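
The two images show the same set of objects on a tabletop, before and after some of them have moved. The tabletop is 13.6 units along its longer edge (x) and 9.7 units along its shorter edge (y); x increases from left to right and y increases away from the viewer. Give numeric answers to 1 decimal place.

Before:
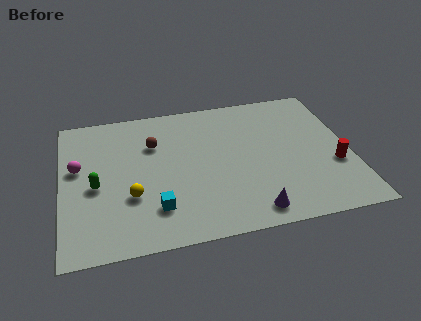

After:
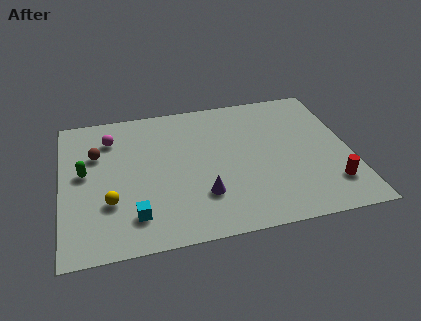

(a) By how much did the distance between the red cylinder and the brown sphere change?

+2.6

The distance was about 9.0 in the first image and 11.6 in the second, so they moved 2.6 units further apart.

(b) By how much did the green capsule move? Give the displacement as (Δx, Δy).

(-0.5, 1.0)

The green capsule was at about (1.6, 4.3) and moved to about (1.1, 5.3).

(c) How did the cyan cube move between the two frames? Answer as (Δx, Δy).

(-1.0, -0.3)

The cyan cube was at about (4.3, 2.3) and moved to about (3.3, 2.0).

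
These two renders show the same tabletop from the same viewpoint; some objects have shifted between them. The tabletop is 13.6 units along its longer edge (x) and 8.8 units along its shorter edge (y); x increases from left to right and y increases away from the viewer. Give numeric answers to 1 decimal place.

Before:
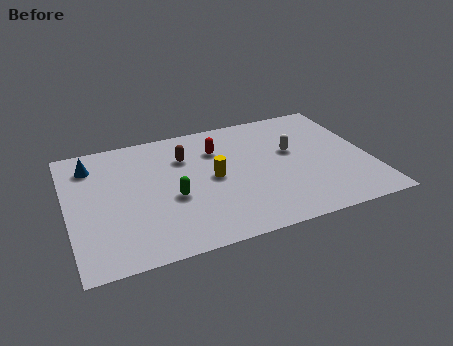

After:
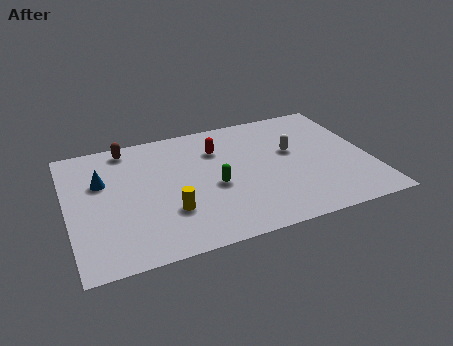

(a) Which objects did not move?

the white capsule and the red capsule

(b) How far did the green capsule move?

1.9

The green capsule moved from about (4.6, 3.6) to (6.5, 3.8), a distance of √(1.9² + 0.2²) ≈ 1.9.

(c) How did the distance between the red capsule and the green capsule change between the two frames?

-1.0

The distance was about 3.6 in the first image and 2.6 in the second, so they moved 1.0 units closer together.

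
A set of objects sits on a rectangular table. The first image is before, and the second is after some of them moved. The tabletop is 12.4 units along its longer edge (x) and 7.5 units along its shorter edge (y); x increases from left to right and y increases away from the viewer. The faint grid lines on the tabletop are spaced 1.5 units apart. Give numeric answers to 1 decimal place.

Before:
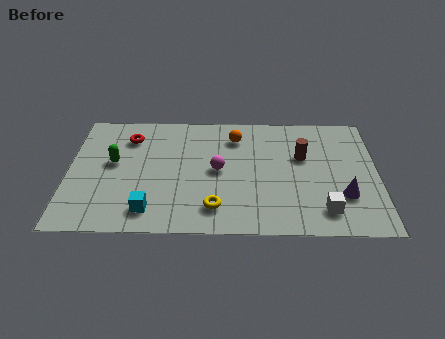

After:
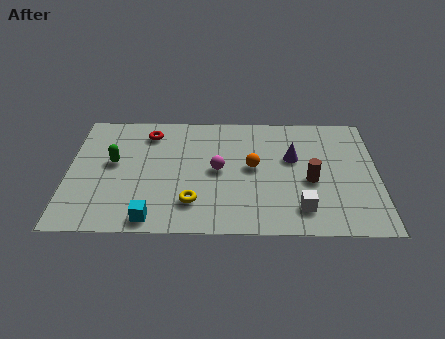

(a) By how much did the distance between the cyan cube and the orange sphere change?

-0.6

They were about 5.7 units apart before and 5.1 after — 0.6 units closer together.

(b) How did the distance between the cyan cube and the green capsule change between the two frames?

+0.5

Before: roughly 3.3 units apart; after: 3.8. That's 0.5 units further apart.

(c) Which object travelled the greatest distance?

the purple cone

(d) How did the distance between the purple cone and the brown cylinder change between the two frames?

-1.3

Before: roughly 2.9 units apart; after: 1.6. That's 1.3 units closer together.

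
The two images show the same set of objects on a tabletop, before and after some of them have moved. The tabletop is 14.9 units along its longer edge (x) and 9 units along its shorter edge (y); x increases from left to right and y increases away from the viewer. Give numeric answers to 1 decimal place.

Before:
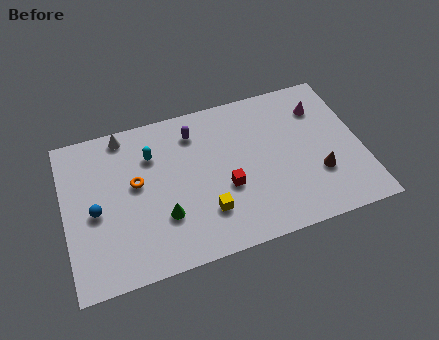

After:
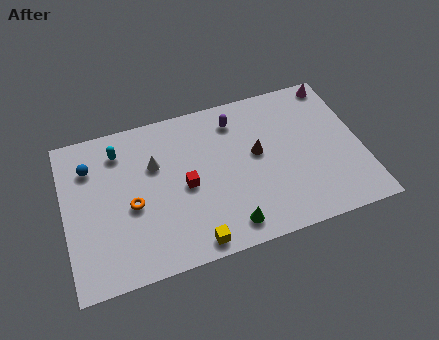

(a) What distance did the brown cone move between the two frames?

3.6

From (12.6, 2.9) to (9.7, 5.0), the brown cone covered √(2.9² + 2.1²) ≈ 3.6 units.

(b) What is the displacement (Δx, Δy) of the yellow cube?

(-0.8, -1.5)

From the two frames, the yellow cube sits at roughly (6.9, 2.4) before and (6.1, 0.9) after.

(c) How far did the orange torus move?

1.2

The orange torus moved from about (3.6, 5.1) to (3.3, 3.9), a distance of √(0.3² + 1.2²) ≈ 1.2.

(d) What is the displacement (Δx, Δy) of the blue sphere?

(-0.1, 2.6)

The blue sphere was at about (1.5, 4.1) and moved to about (1.4, 6.7).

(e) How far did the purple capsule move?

2.1

The purple capsule was near (6.7, 7.2) before and (8.8, 7.3) after, so it travelled √(2.1² + 0.1²) ≈ 2.1 units.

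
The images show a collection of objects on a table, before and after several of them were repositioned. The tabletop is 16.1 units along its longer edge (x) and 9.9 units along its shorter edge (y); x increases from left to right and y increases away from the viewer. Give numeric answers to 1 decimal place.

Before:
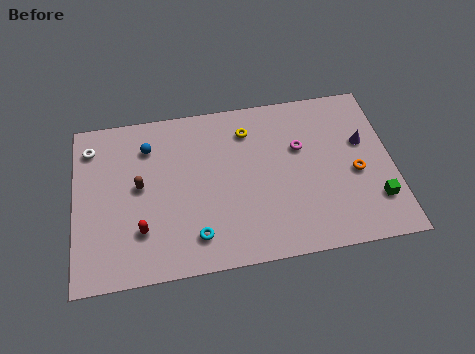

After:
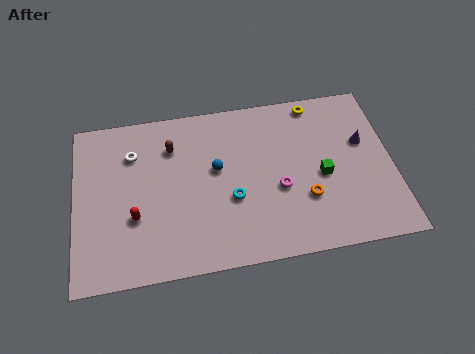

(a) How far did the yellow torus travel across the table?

3.7

The yellow torus was near (8.9, 7.8) before and (12.4, 8.9) after, so it travelled √(3.5² + 1.1²) ≈ 3.7 units.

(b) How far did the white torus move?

2.2

From (0.9, 8.0) to (3.0, 7.3), the white torus covered √(2.1² + 0.7²) ≈ 2.2 units.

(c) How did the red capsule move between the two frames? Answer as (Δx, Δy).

(-0.3, 0.8)

The red capsule was at about (3.3, 2.7) and moved to about (3.0, 3.5).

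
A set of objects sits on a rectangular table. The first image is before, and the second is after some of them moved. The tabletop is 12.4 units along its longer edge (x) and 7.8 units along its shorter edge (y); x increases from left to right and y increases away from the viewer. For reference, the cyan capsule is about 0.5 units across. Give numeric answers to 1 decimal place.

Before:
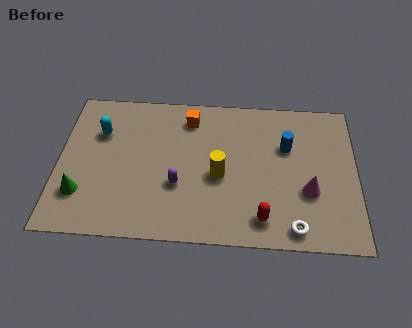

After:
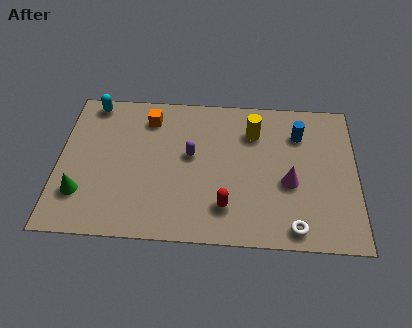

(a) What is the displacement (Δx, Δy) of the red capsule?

(-1.5, 0.5)

The red capsule started near (8.5, 1.3) and ended near (7.0, 1.8).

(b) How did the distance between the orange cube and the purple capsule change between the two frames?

-1.0

The distance was about 3.6 in the first image and 2.6 in the second, so they moved 1.0 units closer together.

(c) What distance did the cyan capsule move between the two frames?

1.6

The cyan capsule was near (1.7, 5.4) before and (1.3, 7.0) after, so it travelled √(0.4² + 1.6²) ≈ 1.6 units.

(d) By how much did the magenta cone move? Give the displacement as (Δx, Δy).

(-0.8, 0.4)

From the two frames, the magenta cone sits at roughly (10.4, 2.8) before and (9.6, 3.2) after.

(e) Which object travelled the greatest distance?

the yellow cylinder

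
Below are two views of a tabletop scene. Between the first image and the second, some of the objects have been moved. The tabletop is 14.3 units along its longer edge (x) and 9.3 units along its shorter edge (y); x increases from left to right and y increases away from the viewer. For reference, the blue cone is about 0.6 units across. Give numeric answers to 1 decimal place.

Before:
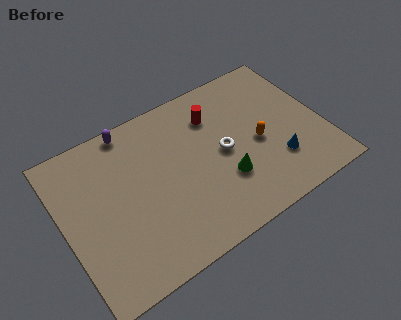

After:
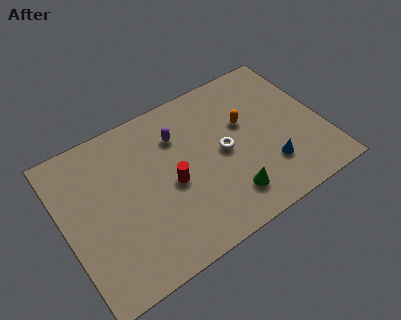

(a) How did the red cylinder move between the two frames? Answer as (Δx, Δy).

(-2.9, -2.8)

From the two frames, the red cylinder sits at roughly (8.7, 7.0) before and (5.8, 4.2) after.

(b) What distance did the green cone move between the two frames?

1.1

From (8.6, 3.0) to (8.6, 1.9), the green cone covered √(0.0² + 1.1²) ≈ 1.1 units.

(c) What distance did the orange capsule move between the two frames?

1.6

The orange capsule moved from about (10.7, 4.2) to (10.2, 5.7), a distance of √(0.5² + 1.5²) ≈ 1.6.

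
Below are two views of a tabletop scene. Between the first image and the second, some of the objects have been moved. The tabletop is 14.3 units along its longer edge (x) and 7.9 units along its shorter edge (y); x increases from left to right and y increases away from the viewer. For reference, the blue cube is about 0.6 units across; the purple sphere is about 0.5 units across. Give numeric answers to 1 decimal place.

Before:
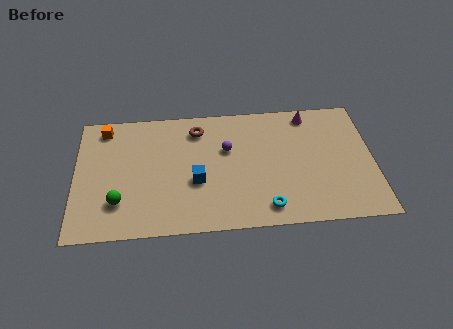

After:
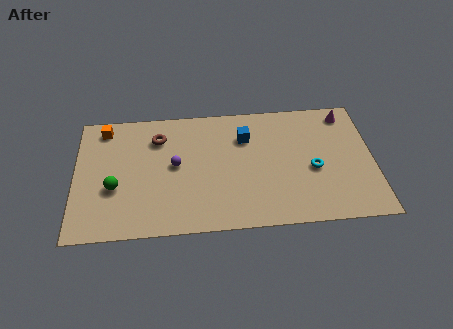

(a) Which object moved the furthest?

the blue cube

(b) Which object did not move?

the orange cube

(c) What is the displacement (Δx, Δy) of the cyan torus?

(2.3, 2.2)

The cyan torus started near (9.1, 1.2) and ended near (11.4, 3.4).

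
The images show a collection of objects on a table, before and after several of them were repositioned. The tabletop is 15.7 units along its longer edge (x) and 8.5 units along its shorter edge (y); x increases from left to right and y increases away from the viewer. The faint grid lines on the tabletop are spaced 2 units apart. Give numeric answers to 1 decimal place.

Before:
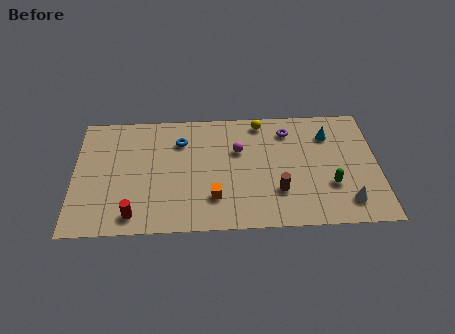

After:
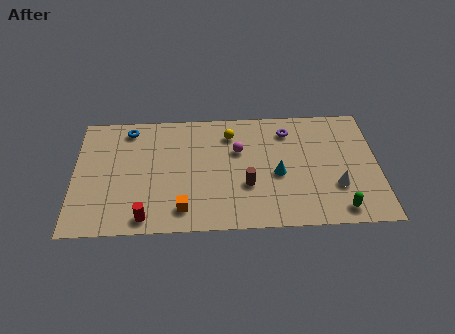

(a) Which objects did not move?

the magenta sphere and the purple torus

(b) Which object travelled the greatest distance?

the cyan cone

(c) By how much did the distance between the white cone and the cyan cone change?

-1.7

The distance was about 4.9 in the first image and 3.2 in the second, so they moved 1.7 units closer together.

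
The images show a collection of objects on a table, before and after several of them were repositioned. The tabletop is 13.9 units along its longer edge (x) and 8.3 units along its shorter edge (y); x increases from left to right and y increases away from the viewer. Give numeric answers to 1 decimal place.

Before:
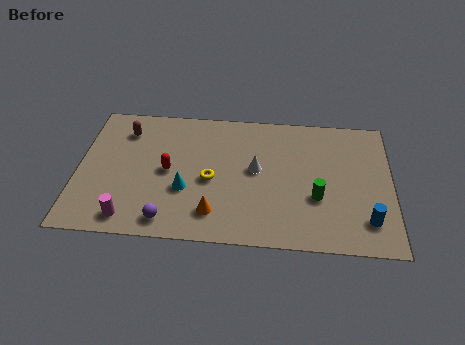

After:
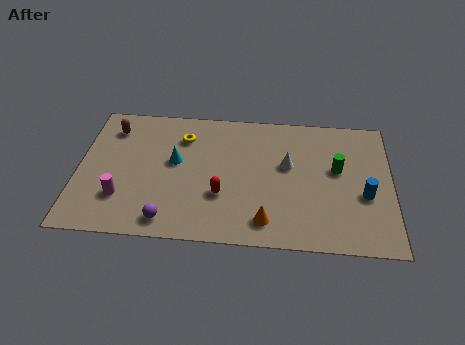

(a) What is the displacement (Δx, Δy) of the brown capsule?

(-0.6, 0.1)

From the two frames, the brown capsule sits at roughly (2.0, 6.5) before and (1.4, 6.6) after.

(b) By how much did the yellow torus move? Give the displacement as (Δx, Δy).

(-1.3, 2.6)

From the two frames, the yellow torus sits at roughly (5.9, 3.7) before and (4.6, 6.3) after.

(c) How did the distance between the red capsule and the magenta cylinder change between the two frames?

+1.0

Before: roughly 3.4 units apart; after: 4.4. That's 1.0 units further apart.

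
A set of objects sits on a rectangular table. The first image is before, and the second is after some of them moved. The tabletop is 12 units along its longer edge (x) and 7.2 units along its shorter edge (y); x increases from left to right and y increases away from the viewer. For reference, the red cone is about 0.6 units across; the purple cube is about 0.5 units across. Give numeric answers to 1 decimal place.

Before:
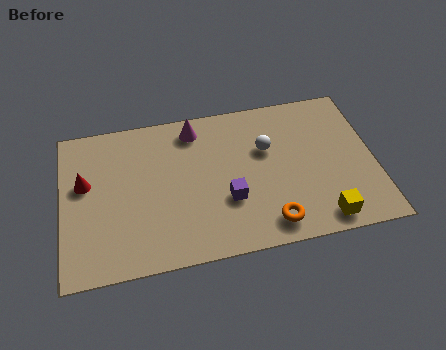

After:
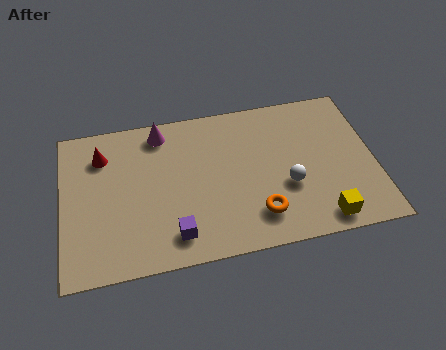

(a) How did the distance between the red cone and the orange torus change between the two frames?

-0.6

Before: roughly 7.6 units apart; after: 7.0. That's 0.6 units closer together.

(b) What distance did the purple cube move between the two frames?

2.4

The purple cube was near (6.3, 2.5) before and (4.2, 1.3) after, so it travelled √(2.1² + 1.2²) ≈ 2.4 units.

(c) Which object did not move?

the yellow cube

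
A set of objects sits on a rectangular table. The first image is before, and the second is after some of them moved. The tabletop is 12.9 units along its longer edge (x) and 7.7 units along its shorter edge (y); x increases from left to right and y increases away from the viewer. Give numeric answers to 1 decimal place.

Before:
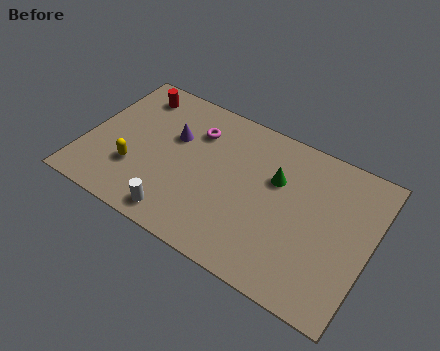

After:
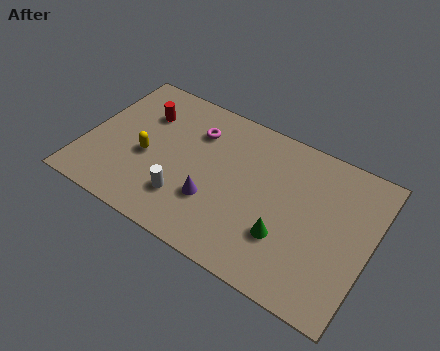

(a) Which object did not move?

the magenta torus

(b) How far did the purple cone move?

3.3

The purple cone was near (3.8, 4.9) before and (6.0, 2.5) after, so it travelled √(2.2² + 2.4²) ≈ 3.3 units.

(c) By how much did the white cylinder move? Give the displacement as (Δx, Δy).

(0.1, 1.0)

The white cylinder started near (4.7, 1.0) and ended near (4.8, 2.0).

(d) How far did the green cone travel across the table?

2.7

The green cone moved from about (8.5, 5.0) to (9.3, 2.4), a distance of √(0.8² + 2.6²) ≈ 2.7.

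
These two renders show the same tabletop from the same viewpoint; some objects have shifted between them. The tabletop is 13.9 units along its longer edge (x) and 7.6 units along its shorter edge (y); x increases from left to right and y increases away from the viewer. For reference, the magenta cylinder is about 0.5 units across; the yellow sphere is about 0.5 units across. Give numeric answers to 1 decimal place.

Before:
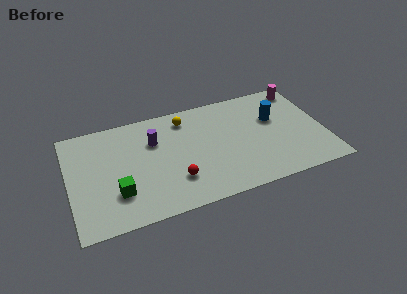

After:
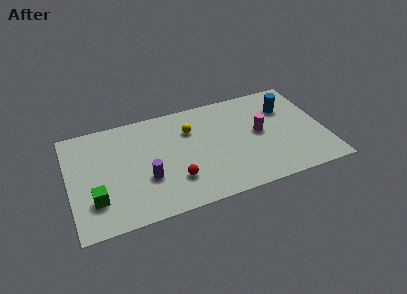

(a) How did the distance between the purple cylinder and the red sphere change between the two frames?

-1.6

Before: roughly 3.2 units apart; after: 1.6. That's 1.6 units closer together.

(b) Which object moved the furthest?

the magenta cylinder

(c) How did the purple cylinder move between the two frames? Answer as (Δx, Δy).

(-0.6, -2.5)

The purple cylinder was at about (4.7, 5.2) and moved to about (4.1, 2.7).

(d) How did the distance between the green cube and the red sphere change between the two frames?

+1.2

The distance was about 3.1 in the first image and 4.3 in the second, so they moved 1.2 units further apart.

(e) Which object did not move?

the red sphere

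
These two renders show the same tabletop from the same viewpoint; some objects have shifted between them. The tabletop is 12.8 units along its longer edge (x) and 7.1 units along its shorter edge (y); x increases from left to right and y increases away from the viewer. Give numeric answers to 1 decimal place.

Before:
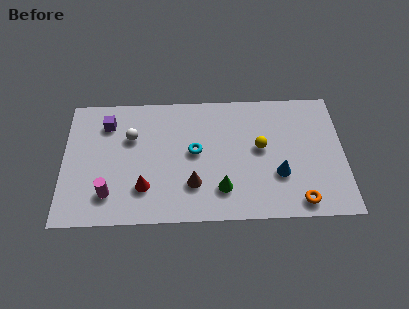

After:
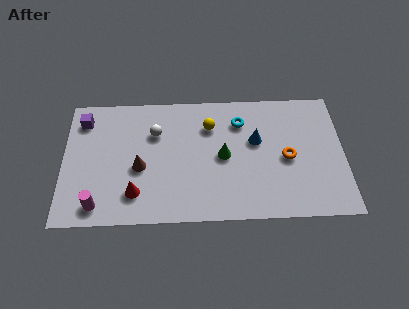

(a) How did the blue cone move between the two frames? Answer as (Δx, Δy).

(-1.0, 1.9)

From the two frames, the blue cone sits at roughly (9.8, 2.4) before and (8.8, 4.3) after.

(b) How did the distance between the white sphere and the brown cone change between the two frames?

-1.9

Before: roughly 3.9 units apart; after: 2.0. That's 1.9 units closer together.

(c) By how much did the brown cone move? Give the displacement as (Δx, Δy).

(-2.4, 1.0)

The brown cone started near (5.9, 2.0) and ended near (3.5, 3.0).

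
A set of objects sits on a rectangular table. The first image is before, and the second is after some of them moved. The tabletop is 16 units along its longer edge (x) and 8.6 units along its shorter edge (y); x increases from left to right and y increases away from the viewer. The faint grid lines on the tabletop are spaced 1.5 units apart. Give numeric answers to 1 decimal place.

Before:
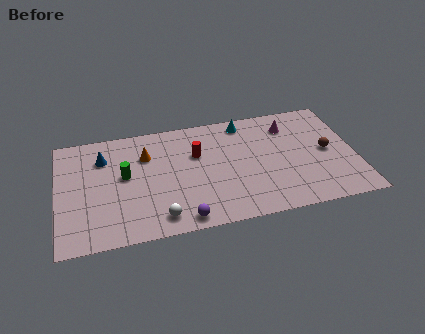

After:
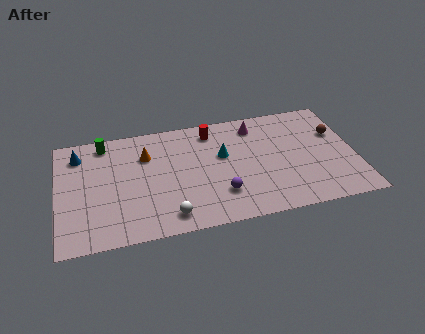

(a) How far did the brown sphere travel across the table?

1.4

The brown sphere was near (14.5, 4.3) before and (15.1, 5.6) after, so it travelled √(0.6² + 1.3²) ≈ 1.4 units.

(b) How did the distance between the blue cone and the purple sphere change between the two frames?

+1.9

Before: roughly 6.8 units apart; after: 8.7. That's 1.9 units further apart.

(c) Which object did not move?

the orange cone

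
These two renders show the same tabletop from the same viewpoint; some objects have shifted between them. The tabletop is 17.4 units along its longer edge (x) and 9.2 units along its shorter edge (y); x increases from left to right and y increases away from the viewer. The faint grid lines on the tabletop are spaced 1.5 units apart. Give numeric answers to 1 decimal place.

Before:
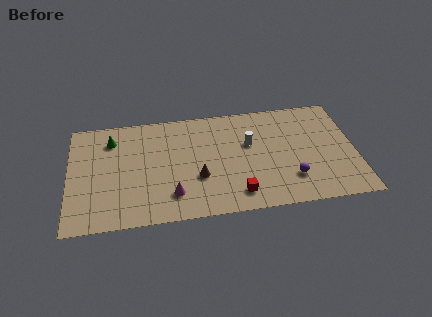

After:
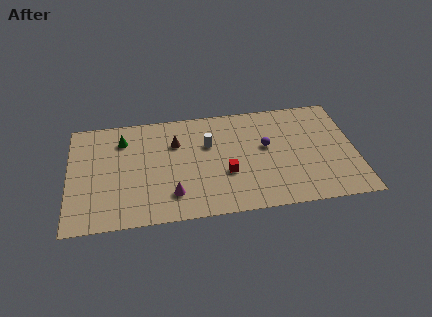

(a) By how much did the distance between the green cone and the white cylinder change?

-3.2

They were about 8.5 units apart before and 5.3 after — 3.2 units closer together.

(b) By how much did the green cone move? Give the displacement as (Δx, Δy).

(0.7, -0.1)

From the two frames, the green cone sits at roughly (2.6, 7.2) before and (3.3, 7.1) after.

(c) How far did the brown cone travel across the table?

3.4

The brown cone was near (7.8, 3.3) before and (6.5, 6.4) after, so it travelled √(1.3² + 3.1²) ≈ 3.4 units.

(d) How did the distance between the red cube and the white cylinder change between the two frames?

-1.4

Before: roughly 4.2 units apart; after: 2.8. That's 1.4 units closer together.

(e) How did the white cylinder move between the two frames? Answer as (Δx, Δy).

(-2.5, 0.3)

From the two frames, the white cylinder sits at roughly (11.0, 5.7) before and (8.5, 6.0) after.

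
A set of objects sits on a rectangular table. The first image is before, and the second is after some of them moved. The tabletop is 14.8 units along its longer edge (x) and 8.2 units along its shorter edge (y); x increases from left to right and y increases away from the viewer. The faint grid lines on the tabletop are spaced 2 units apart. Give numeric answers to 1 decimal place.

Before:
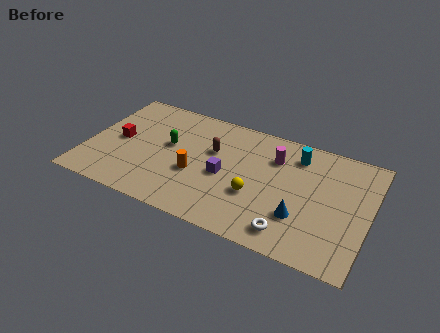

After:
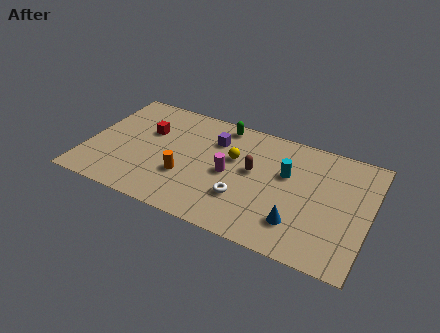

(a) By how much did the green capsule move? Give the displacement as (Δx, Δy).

(2.5, 2.6)

From the two frames, the green capsule sits at roughly (4.2, 4.7) before and (6.7, 7.3) after.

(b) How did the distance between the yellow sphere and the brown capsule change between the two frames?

-2.1

Before: roughly 3.3 units apart; after: 1.2. That's 2.1 units closer together.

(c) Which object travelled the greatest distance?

the green capsule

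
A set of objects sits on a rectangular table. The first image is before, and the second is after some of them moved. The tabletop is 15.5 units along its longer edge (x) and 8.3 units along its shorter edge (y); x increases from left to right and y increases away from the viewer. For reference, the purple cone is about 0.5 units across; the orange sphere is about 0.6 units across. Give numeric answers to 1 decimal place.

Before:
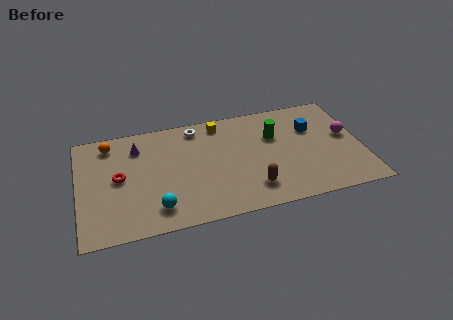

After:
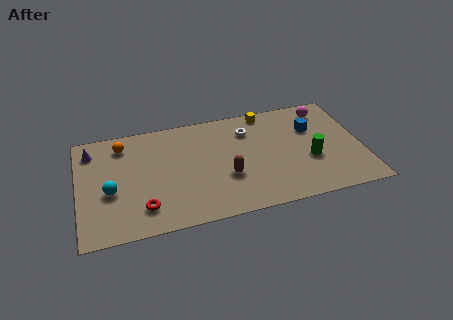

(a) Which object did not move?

the blue cube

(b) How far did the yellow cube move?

2.6

The yellow cube moved from about (7.9, 7.2) to (10.5, 7.5), a distance of √(2.6² + 0.3²) ≈ 2.6.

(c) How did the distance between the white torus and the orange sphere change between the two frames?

+2.1

Before: roughly 4.8 units apart; after: 6.9. That's 2.1 units further apart.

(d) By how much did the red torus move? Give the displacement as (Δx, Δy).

(1.2, -2.5)

From the two frames, the red torus sits at roughly (2.2, 4.3) before and (3.4, 1.8) after.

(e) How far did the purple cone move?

2.5

From (3.3, 6.4) to (0.8, 6.7), the purple cone covered √(2.5² + 0.3²) ≈ 2.5 units.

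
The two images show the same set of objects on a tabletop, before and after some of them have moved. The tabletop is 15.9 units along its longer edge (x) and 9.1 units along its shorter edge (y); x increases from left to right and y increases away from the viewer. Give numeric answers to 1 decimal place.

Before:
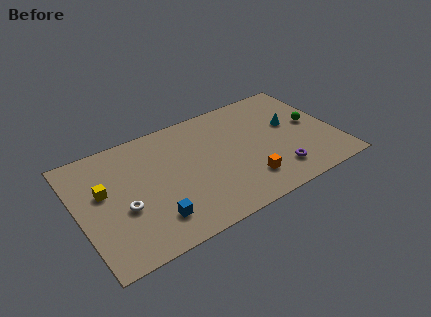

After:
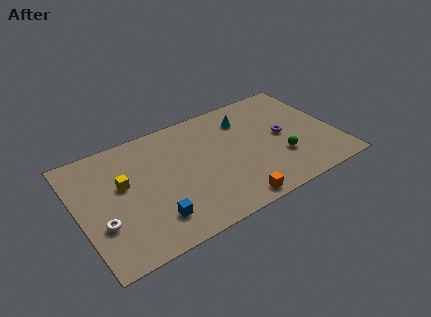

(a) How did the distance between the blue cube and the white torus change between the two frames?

+0.9

Before: roughly 2.3 units apart; after: 3.2. That's 0.9 units further apart.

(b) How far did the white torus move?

1.5

The white torus moved from about (2.6, 3.6) to (1.2, 3.1), a distance of √(1.4² + 0.5²) ≈ 1.5.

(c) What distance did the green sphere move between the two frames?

3.0

The green sphere was near (14.6, 4.8) before and (12.3, 2.9) after, so it travelled √(2.3² + 1.9²) ≈ 3.0 units.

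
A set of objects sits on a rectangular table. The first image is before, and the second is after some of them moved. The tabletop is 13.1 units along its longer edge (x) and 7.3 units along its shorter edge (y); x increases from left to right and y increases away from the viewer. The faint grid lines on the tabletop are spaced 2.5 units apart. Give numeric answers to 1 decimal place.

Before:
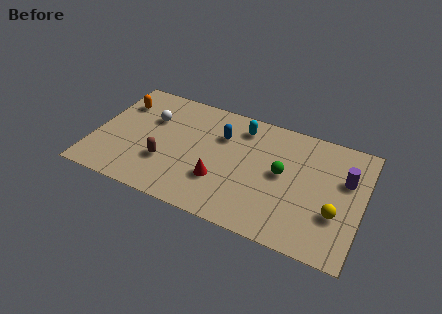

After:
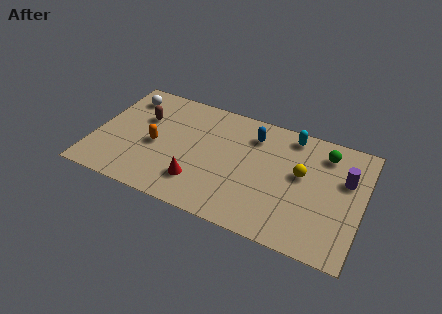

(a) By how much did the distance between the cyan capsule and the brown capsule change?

+2.4

The distance was about 5.0 in the first image and 7.4 in the second, so they moved 2.4 units further apart.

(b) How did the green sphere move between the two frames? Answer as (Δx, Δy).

(1.9, 2.0)

The green sphere was at about (9.2, 3.9) and moved to about (11.1, 5.9).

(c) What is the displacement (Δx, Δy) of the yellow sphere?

(-1.8, 1.7)

The yellow sphere started near (11.9, 2.5) and ended near (10.1, 4.2).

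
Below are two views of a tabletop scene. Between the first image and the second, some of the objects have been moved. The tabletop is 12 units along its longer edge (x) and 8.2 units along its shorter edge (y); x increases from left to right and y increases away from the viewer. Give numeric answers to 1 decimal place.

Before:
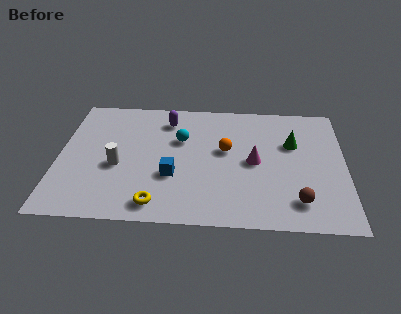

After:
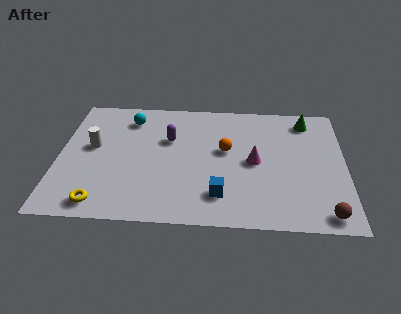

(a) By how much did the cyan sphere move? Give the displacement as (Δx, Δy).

(-2.2, 1.3)

The cyan sphere started near (5.1, 5.3) and ended near (2.9, 6.6).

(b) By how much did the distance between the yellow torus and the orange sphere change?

+1.7

The distance was about 4.6 in the first image and 6.3 in the second, so they moved 1.7 units further apart.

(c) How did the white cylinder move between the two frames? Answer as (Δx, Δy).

(-1.1, 1.2)

The white cylinder started near (2.5, 3.4) and ended near (1.4, 4.6).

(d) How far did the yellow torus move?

2.3

From (4.2, 1.1) to (1.9, 1.0), the yellow torus covered √(2.3² + 0.1²) ≈ 2.3 units.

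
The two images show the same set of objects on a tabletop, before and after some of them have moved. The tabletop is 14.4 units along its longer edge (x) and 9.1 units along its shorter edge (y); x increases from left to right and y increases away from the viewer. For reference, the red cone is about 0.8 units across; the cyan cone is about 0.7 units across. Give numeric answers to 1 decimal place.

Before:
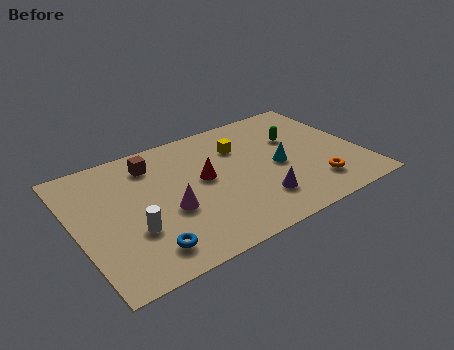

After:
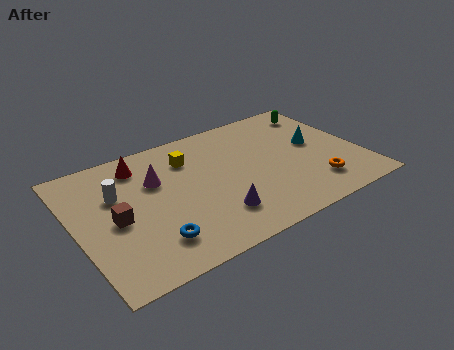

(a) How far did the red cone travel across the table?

3.8

The red cone moved from about (6.5, 5.0) to (3.6, 7.5), a distance of √(2.9² + 2.5²) ≈ 3.8.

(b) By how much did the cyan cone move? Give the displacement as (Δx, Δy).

(2.1, 0.8)

The cyan cone started near (10.2, 4.2) and ended near (12.3, 5.0).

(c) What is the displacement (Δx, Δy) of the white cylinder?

(-0.4, 2.8)

From the two frames, the white cylinder sits at roughly (2.6, 3.1) before and (2.2, 5.9) after.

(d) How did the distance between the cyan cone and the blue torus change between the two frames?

+1.7

The distance was about 7.7 in the first image and 9.4 in the second, so they moved 1.7 units further apart.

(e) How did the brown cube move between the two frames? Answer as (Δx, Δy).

(-2.3, -3.1)

The brown cube was at about (4.2, 7.3) and moved to about (1.9, 4.2).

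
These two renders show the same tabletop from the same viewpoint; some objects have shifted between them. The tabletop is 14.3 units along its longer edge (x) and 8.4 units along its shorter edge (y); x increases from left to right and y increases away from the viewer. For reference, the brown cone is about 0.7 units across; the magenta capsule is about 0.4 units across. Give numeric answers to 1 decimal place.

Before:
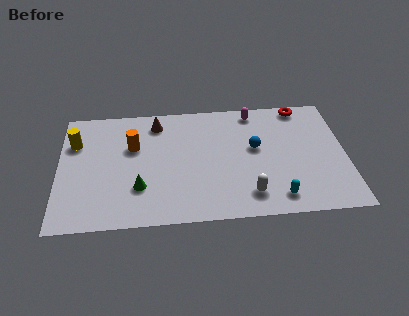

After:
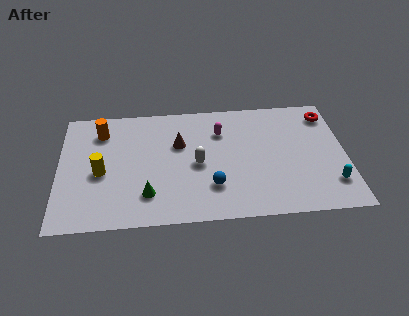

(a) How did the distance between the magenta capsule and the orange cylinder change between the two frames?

-0.4

The distance was about 6.4 in the first image and 6.0 in the second, so they moved 0.4 units closer together.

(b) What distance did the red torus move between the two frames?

1.5

The red torus moved from about (12.2, 7.6) to (13.5, 6.9), a distance of √(1.3² + 0.7²) ≈ 1.5.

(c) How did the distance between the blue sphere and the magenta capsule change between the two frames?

+1.2

The distance was about 2.6 in the first image and 3.8 in the second, so they moved 1.2 units further apart.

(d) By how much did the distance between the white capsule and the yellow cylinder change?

-4.8

Before: roughly 9.6 units apart; after: 4.8. That's 4.8 units closer together.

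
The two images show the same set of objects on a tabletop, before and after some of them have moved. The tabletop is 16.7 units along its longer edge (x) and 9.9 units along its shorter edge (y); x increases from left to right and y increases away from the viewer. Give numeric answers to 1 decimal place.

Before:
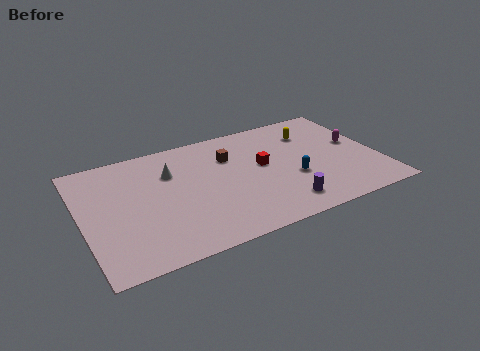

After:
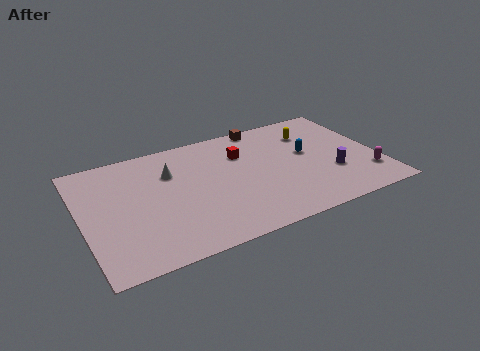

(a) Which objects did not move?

the yellow capsule and the white cone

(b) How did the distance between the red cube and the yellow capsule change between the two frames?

+0.5

The distance was about 3.6 in the first image and 4.1 in the second, so they moved 0.5 units further apart.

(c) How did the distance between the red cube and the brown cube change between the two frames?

+0.3

The distance was about 2.3 in the first image and 2.6 in the second, so they moved 0.3 units further apart.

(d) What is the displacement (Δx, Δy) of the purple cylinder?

(3.1, 1.6)

The purple cylinder was at about (10.8, 1.7) and moved to about (13.9, 3.3).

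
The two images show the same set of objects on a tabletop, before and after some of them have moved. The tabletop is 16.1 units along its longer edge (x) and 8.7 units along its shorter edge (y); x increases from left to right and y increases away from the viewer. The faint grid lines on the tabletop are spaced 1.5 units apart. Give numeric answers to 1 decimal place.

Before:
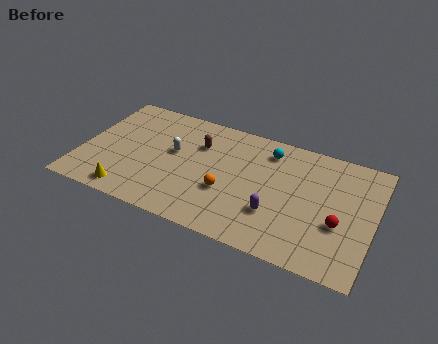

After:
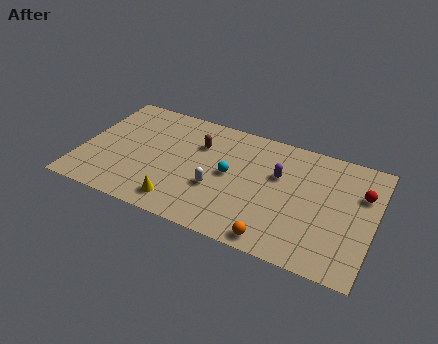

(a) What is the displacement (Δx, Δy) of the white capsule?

(2.6, -1.8)

From the two frames, the white capsule sits at roughly (5.0, 5.0) before and (7.6, 3.2) after.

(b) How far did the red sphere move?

2.8

From (14.3, 3.3) to (15.3, 5.9), the red sphere covered √(1.0² + 2.6²) ≈ 2.8 units.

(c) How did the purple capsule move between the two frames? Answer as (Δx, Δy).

(-0.1, 2.8)

The purple capsule was at about (10.9, 2.7) and moved to about (10.8, 5.5).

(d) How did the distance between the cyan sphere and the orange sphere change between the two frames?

+0.3

They were about 4.3 units apart before and 4.6 after — 0.3 units further apart.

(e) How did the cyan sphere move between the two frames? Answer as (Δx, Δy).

(-1.9, -2.6)

The cyan sphere started near (10.1, 7.1) and ended near (8.2, 4.5).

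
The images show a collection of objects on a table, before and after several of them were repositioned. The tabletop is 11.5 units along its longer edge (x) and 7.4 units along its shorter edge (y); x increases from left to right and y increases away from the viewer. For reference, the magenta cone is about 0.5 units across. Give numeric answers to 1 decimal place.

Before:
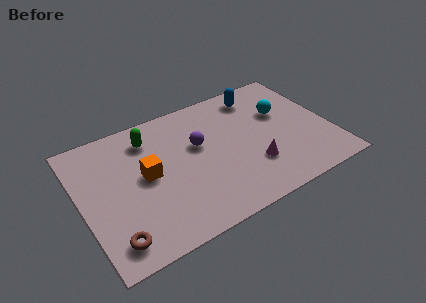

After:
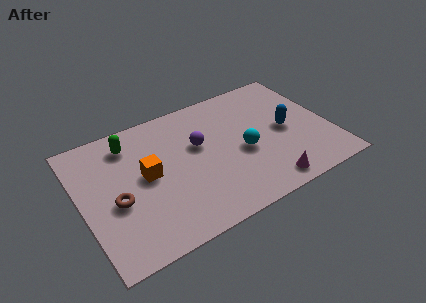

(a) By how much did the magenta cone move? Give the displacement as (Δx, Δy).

(0.4, -1.3)

From the two frames, the magenta cone sits at roughly (7.7, 2.2) before and (8.1, 0.9) after.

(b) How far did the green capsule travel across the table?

0.9

The green capsule was near (3.4, 5.9) before and (2.5, 6.0) after, so it travelled √(0.9² + 0.1²) ≈ 0.9 units.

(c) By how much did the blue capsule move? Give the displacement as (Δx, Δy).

(0.9, -2.6)

The blue capsule was at about (8.6, 6.2) and moved to about (9.5, 3.6).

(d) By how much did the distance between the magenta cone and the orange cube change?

+0.9

Before: roughly 5.0 units apart; after: 5.9. That's 0.9 units further apart.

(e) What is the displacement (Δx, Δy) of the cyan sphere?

(-2.1, -1.5)

The cyan sphere was at about (9.5, 4.7) and moved to about (7.4, 3.2).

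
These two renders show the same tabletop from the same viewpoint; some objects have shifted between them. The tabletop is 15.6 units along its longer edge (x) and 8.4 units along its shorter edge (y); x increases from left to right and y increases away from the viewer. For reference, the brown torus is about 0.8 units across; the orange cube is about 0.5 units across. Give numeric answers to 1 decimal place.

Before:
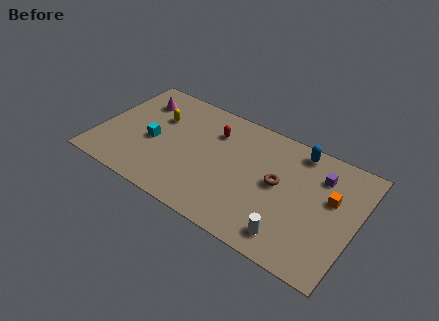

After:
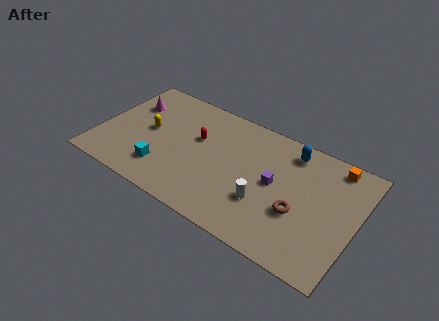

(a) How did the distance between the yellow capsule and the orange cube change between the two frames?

+0.7

Before: roughly 10.7 units apart; after: 11.4. That's 0.7 units further apart.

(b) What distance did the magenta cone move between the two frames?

0.7

The magenta cone was near (2.0, 6.4) before and (1.5, 5.9) after, so it travelled √(0.5² + 0.5²) ≈ 0.7 units.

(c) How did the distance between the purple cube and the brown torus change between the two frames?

-0.9

The distance was about 2.9 in the first image and 2.0 in the second, so they moved 0.9 units closer together.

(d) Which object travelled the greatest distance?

the purple cube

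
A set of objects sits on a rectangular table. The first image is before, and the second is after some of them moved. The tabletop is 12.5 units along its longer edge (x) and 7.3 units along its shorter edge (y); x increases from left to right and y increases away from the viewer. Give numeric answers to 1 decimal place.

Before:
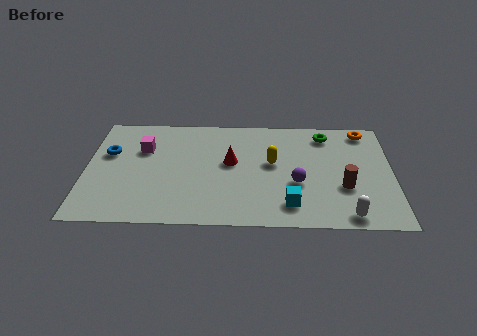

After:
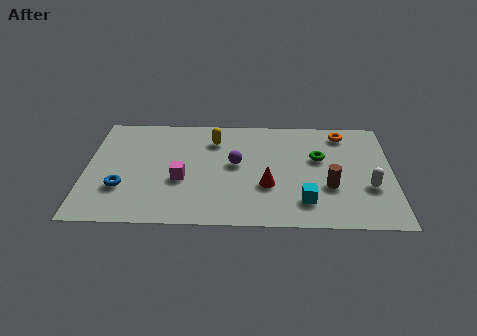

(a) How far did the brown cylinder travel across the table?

0.6

From (10.5, 2.6) to (9.9, 2.6), the brown cylinder covered √(0.6² + 0.0²) ≈ 0.6 units.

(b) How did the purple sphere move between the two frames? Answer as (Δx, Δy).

(-2.5, 1.2)

The purple sphere started near (8.6, 2.8) and ended near (6.1, 4.0).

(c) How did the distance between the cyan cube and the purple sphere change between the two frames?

+2.3

They were about 1.4 units apart before and 3.7 after — 2.3 units further apart.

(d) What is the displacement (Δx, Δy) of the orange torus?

(-0.9, -0.2)

The orange torus started near (11.4, 6.4) and ended near (10.5, 6.2).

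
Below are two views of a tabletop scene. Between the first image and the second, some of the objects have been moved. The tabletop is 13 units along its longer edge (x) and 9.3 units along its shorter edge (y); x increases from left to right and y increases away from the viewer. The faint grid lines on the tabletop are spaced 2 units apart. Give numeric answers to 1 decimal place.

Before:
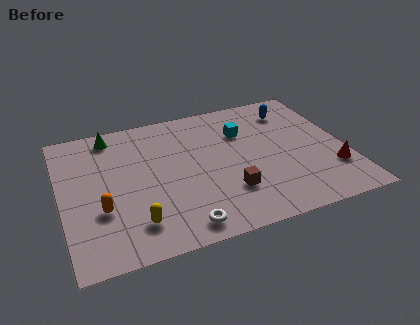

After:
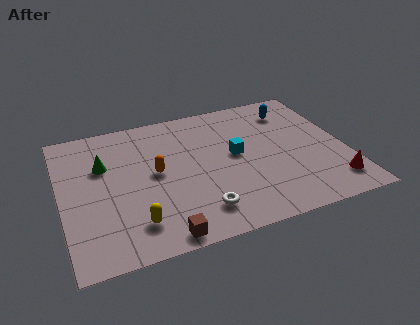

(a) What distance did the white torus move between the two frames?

1.1

The white torus moved from about (5.1, 1.1) to (6.0, 1.8), a distance of √(0.9² + 0.7²) ≈ 1.1.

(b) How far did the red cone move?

0.9

The red cone moved from about (12.2, 2.6) to (12.1, 1.7), a distance of √(0.1² + 0.9²) ≈ 0.9.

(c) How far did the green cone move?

2.1

The green cone was near (2.5, 8.1) before and (2.0, 6.1) after, so it travelled √(0.5² + 2.0²) ≈ 2.1 units.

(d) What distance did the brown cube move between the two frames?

3.7

The brown cube was near (7.4, 2.6) before and (4.2, 0.8) after, so it travelled √(3.2² + 1.8²) ≈ 3.7 units.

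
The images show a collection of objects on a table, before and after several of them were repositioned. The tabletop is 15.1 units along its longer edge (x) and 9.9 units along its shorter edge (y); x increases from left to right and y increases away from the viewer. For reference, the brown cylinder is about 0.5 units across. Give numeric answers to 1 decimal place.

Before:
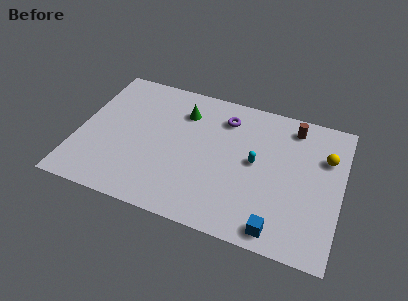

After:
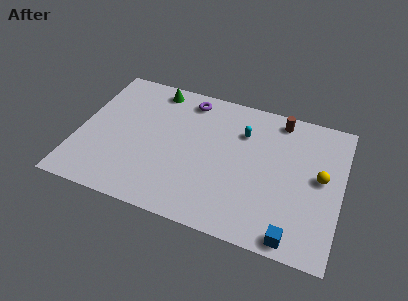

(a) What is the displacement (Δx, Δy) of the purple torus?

(-2.2, 0.7)

From the two frames, the purple torus sits at roughly (8.2, 7.8) before and (6.0, 8.5) after.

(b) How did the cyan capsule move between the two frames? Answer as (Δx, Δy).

(-0.9, 1.9)

The cyan capsule was at about (10.2, 5.2) and moved to about (9.3, 7.1).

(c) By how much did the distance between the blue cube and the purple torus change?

+2.5

Before: roughly 7.6 units apart; after: 10.1. That's 2.5 units further apart.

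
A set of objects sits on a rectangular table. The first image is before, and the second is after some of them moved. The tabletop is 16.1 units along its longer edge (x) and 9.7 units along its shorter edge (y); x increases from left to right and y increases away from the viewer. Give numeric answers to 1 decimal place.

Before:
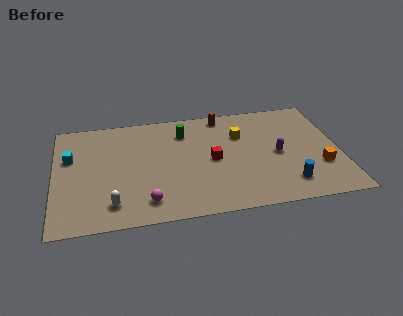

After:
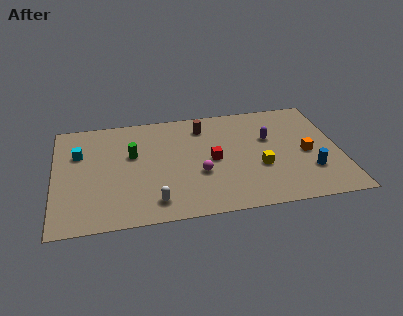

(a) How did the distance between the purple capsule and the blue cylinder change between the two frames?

+1.2

Before: roughly 2.7 units apart; after: 3.9. That's 1.2 units further apart.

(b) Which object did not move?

the red cube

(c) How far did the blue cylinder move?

1.6

From (13.0, 1.9) to (14.3, 2.8), the blue cylinder covered √(1.3² + 0.9²) ≈ 1.6 units.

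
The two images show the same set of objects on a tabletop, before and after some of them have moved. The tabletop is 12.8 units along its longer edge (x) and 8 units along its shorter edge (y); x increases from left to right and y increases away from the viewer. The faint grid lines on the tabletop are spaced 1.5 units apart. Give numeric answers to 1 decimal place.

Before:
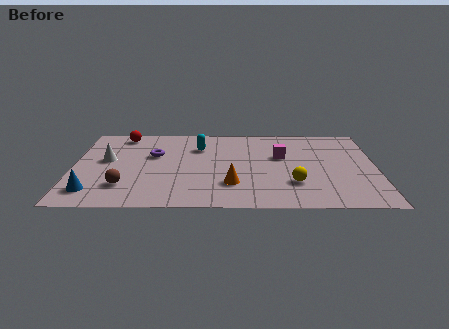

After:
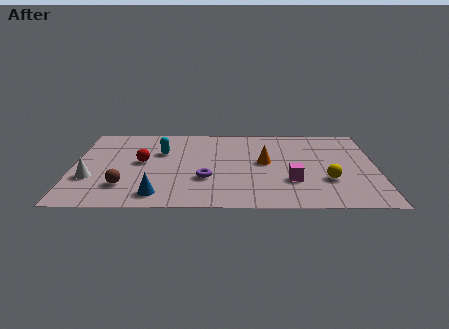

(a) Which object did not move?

the brown sphere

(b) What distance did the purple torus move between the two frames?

3.2

The purple torus was near (3.4, 5.0) before and (5.6, 2.7) after, so it travelled √(2.2² + 2.3²) ≈ 3.2 units.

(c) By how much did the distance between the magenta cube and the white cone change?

+1.0

Before: roughly 7.4 units apart; after: 8.4. That's 1.0 units further apart.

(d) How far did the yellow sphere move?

1.4

From (9.3, 2.3) to (10.7, 2.6), the yellow sphere covered √(1.4² + 0.3²) ≈ 1.4 units.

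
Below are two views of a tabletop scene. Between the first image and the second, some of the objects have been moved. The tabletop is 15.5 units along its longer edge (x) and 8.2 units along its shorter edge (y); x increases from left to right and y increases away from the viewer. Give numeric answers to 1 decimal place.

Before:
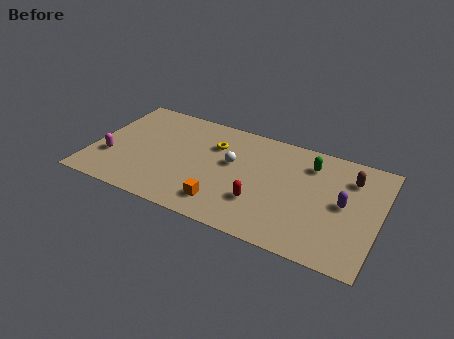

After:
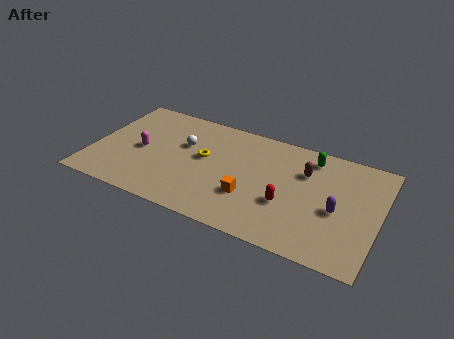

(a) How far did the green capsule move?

0.5

The green capsule moved from about (11.6, 6.4) to (11.6, 6.9), a distance of √(0.0² + 0.5²) ≈ 0.5.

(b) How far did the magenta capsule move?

1.9

The magenta capsule moved from about (1.1, 2.7) to (2.6, 3.9), a distance of √(1.5² + 1.2²) ≈ 1.9.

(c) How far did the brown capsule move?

2.5

The brown capsule was near (13.8, 6.2) before and (11.4, 5.7) after, so it travelled √(2.4² + 0.5²) ≈ 2.5 units.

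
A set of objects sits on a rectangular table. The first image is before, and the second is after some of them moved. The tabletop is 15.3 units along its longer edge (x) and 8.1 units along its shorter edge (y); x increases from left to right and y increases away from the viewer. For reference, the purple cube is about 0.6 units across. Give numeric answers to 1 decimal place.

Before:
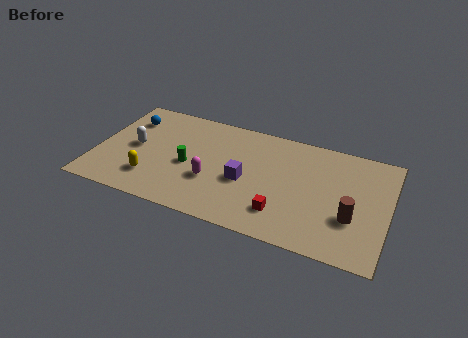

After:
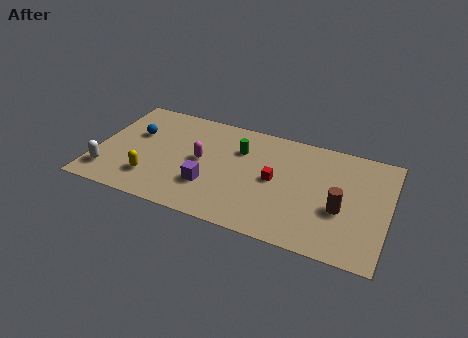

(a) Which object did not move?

the yellow capsule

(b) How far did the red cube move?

2.3

From (10.0, 1.9) to (9.4, 4.1), the red cube covered √(0.6² + 2.2²) ≈ 2.3 units.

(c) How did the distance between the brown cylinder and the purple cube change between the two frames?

+1.2

Before: roughly 5.6 units apart; after: 6.8. That's 1.2 units further apart.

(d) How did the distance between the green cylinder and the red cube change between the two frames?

-2.8

They were about 5.4 units apart before and 2.6 after — 2.8 units closer together.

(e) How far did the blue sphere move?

1.1

From (1.4, 6.1) to (1.9, 5.1), the blue sphere covered √(0.5² + 1.0²) ≈ 1.1 units.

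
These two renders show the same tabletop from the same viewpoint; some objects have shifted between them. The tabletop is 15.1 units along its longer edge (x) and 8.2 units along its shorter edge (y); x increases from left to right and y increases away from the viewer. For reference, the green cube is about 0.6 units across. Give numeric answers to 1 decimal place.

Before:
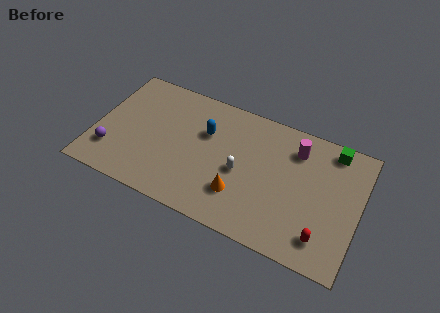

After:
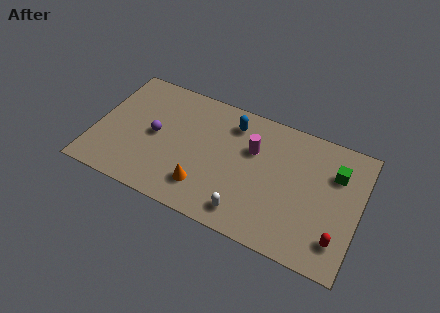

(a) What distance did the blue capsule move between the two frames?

1.8

From (6.2, 5.4) to (7.6, 6.6), the blue capsule covered √(1.4² + 1.2²) ≈ 1.8 units.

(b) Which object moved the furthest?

the purple sphere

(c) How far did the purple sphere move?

3.0

From (1.1, 2.1) to (3.4, 4.1), the purple sphere covered √(2.3² + 2.0²) ≈ 3.0 units.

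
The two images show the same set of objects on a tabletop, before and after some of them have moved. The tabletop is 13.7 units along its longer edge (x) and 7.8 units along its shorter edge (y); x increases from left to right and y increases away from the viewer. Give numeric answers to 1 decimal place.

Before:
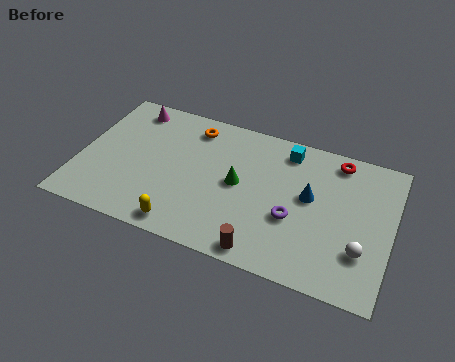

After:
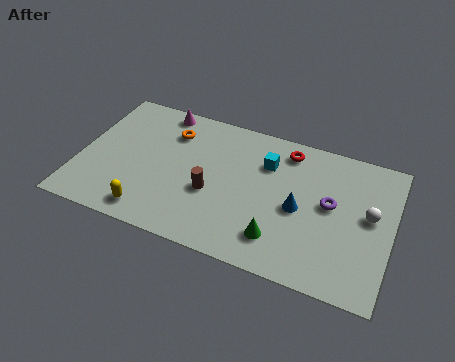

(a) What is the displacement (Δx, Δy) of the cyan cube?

(-0.8, -1.0)

The cyan cube was at about (8.9, 6.6) and moved to about (8.1, 5.6).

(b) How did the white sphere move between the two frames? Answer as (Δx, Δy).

(0.2, 2.0)

The white sphere was at about (12.5, 2.3) and moved to about (12.7, 4.3).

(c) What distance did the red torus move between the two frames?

2.2

From (11.1, 6.8) to (8.9, 6.6), the red torus covered √(2.2² + 0.2²) ≈ 2.2 units.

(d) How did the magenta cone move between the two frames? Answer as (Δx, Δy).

(1.3, 0.3)

The magenta cone was at about (1.9, 6.7) and moved to about (3.2, 7.0).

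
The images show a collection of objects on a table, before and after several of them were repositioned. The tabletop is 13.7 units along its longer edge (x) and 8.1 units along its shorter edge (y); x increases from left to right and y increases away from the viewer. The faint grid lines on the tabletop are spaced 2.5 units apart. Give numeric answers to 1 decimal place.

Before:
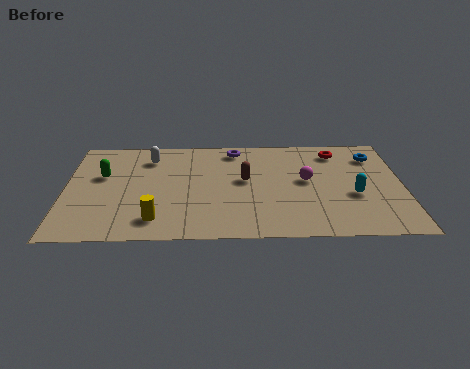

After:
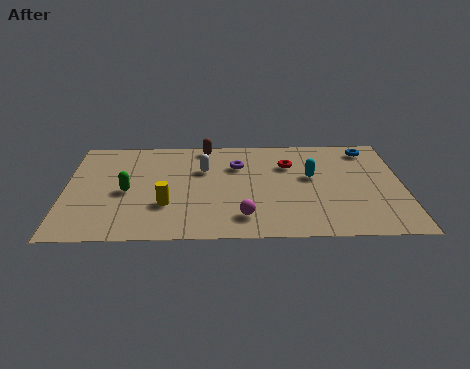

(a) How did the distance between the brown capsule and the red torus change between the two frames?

-0.6

They were about 4.4 units apart before and 3.8 after — 0.6 units closer together.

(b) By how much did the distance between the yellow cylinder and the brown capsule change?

+0.3

The distance was about 4.7 in the first image and 5.0 in the second, so they moved 0.3 units further apart.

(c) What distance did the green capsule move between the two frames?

1.6

The green capsule moved from about (1.5, 5.0) to (2.5, 3.7), a distance of √(1.0² + 1.3²) ≈ 1.6.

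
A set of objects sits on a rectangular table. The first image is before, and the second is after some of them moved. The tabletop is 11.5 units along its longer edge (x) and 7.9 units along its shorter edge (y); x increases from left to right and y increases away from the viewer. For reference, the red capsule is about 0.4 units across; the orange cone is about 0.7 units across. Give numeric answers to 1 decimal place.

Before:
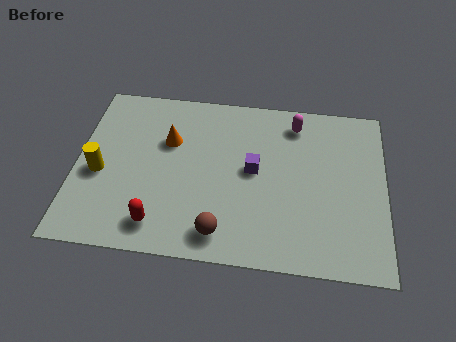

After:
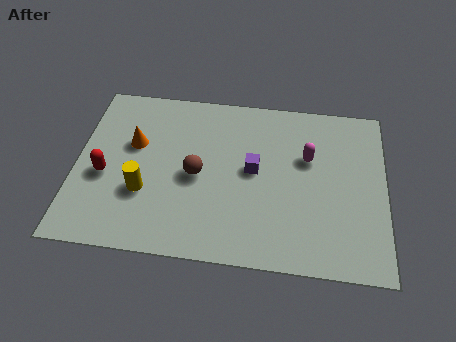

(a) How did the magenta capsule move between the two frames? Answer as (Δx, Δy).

(0.5, -1.6)

The magenta capsule was at about (8.1, 6.6) and moved to about (8.6, 5.0).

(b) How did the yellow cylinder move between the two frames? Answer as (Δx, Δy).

(1.7, -0.7)

From the two frames, the yellow cylinder sits at roughly (0.9, 3.4) before and (2.6, 2.7) after.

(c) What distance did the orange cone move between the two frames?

1.3

The orange cone was near (3.4, 5.2) before and (2.1, 4.9) after, so it travelled √(1.3² + 0.3²) ≈ 1.3 units.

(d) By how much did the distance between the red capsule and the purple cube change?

+1.1

Before: roughly 4.5 units apart; after: 5.6. That's 1.1 units further apart.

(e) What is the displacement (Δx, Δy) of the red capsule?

(-2.1, 2.0)

The red capsule was at about (3.2, 1.3) and moved to about (1.1, 3.3).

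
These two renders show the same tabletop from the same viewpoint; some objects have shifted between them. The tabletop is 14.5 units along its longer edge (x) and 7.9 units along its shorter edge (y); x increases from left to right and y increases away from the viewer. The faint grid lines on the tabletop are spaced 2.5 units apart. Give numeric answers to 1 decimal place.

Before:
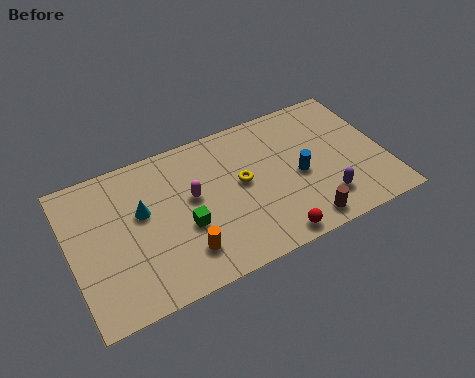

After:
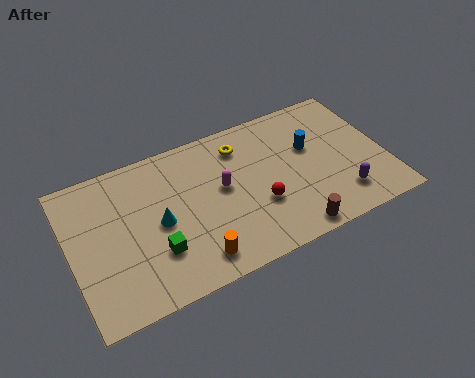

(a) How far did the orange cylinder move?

0.6

The orange cylinder was near (4.9, 1.8) before and (5.3, 1.3) after, so it travelled √(0.4² + 0.5²) ≈ 0.6 units.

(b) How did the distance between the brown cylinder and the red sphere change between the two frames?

+0.8

They were about 1.5 units apart before and 2.3 after — 0.8 units further apart.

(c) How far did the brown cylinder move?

0.6

The brown cylinder moved from about (10.3, 1.0) to (9.7, 0.8), a distance of √(0.6² + 0.2²) ≈ 0.6.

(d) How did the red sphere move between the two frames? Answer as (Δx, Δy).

(-0.3, 2.0)

The red sphere started near (8.8, 0.8) and ended near (8.5, 2.8).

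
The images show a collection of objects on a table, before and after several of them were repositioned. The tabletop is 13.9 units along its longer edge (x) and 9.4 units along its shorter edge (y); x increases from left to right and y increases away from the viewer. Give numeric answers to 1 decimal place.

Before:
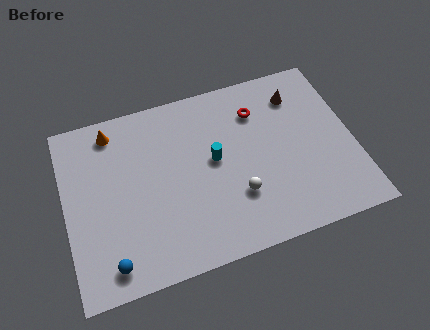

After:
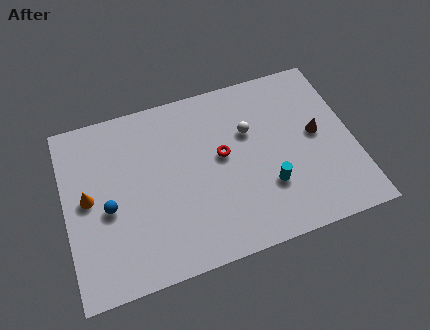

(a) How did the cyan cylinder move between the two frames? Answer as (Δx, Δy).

(2.4, -2.2)

From the two frames, the cyan cylinder sits at roughly (7.2, 5.1) before and (9.6, 2.9) after.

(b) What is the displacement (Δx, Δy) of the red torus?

(-1.9, -1.9)

From the two frames, the red torus sits at roughly (9.5, 7.1) before and (7.6, 5.2) after.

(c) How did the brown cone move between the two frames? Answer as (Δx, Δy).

(0.7, -2.4)

The brown cone was at about (11.5, 7.4) and moved to about (12.2, 5.0).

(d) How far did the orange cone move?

3.5

From (2.5, 8.1) to (1.1, 4.9), the orange cone covered √(1.4² + 3.2²) ≈ 3.5 units.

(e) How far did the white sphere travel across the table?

3.3

The white sphere moved from about (8.1, 2.9) to (9.0, 6.1), a distance of √(0.9² + 3.2²) ≈ 3.3.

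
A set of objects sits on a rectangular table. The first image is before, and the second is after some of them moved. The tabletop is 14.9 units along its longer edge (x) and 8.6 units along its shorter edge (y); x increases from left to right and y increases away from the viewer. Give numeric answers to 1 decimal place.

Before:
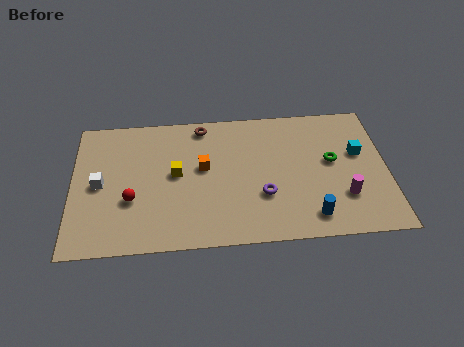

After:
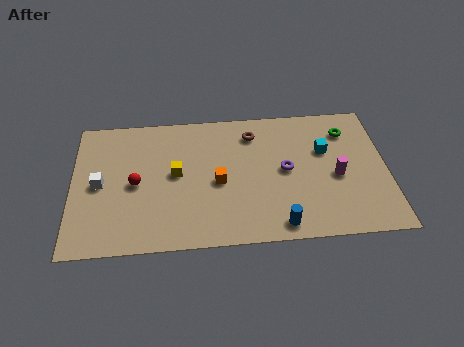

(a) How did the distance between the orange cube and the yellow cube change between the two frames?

+0.8

They were about 1.3 units apart before and 2.1 after — 0.8 units further apart.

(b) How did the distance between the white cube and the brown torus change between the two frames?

+1.8

Before: roughly 6.0 units apart; after: 7.8. That's 1.8 units further apart.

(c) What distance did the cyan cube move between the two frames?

1.6

From (13.6, 5.2) to (12.0, 5.5), the cyan cube covered √(1.6² + 0.3²) ≈ 1.6 units.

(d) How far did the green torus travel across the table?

2.1

From (12.3, 4.8) to (13.1, 6.7), the green torus covered √(0.8² + 1.9²) ≈ 2.1 units.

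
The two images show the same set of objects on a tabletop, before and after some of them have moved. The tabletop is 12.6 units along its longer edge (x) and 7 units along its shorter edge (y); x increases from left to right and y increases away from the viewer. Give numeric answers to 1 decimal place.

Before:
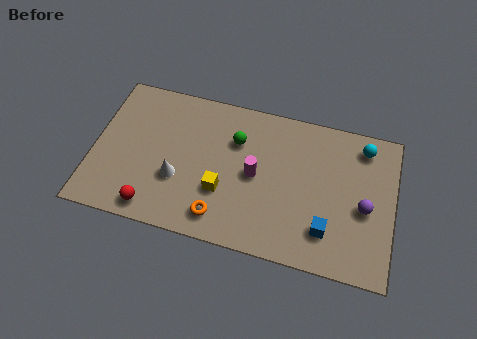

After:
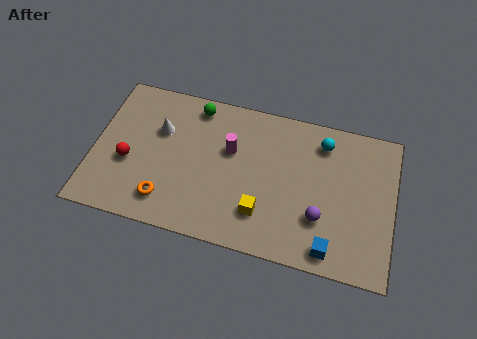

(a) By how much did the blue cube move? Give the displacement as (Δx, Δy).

(0.2, -0.8)

The blue cube was at about (9.9, 1.7) and moved to about (10.1, 0.9).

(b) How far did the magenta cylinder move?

1.4

The magenta cylinder was near (6.8, 3.5) before and (5.7, 4.4) after, so it travelled √(1.1² + 0.9²) ≈ 1.4 units.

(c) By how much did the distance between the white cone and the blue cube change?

+1.9

Before: roughly 6.4 units apart; after: 8.3. That's 1.9 units further apart.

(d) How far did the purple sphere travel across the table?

2.0

From (11.4, 3.1) to (9.6, 2.2), the purple sphere covered √(1.8² + 0.9²) ≈ 2.0 units.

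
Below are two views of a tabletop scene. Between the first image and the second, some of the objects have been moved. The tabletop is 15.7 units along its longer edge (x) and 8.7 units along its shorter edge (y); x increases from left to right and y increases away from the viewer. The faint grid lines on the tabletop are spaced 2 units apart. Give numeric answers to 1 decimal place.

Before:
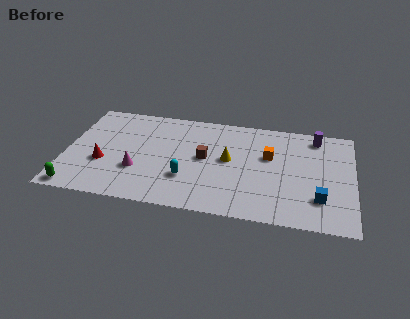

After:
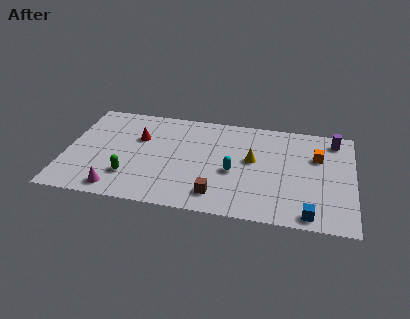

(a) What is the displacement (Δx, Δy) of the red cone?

(1.8, 2.5)

The red cone was at about (2.1, 3.2) and moved to about (3.9, 5.7).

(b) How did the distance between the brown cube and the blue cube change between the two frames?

-1.7

They were about 6.7 units apart before and 5.0 after — 1.7 units closer together.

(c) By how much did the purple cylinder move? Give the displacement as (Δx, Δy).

(1.0, -0.1)

The purple cylinder started near (13.6, 7.5) and ended near (14.6, 7.4).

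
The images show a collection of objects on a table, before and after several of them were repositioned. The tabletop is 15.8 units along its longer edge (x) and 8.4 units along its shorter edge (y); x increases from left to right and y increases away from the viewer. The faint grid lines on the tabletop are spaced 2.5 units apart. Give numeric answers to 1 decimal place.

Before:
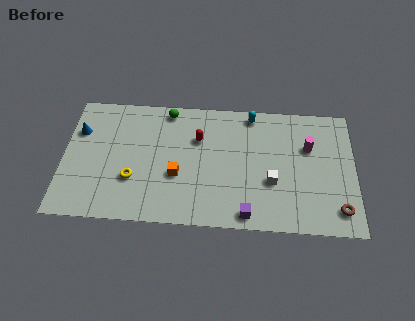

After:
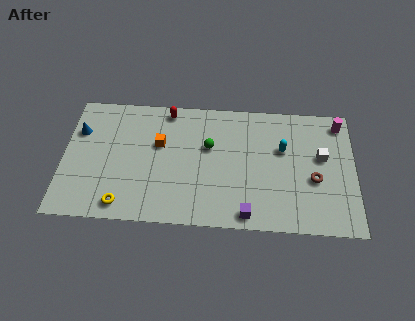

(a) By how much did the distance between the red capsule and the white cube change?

+4.0

Before: roughly 4.8 units apart; after: 8.8. That's 4.0 units further apart.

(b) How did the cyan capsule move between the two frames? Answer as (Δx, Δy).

(1.7, -2.2)

The cyan capsule was at about (10.2, 7.5) and moved to about (11.9, 5.3).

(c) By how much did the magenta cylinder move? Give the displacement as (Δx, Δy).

(1.7, 1.7)

The magenta cylinder was at about (13.3, 5.5) and moved to about (15.0, 7.2).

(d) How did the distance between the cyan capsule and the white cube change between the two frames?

-2.4

Before: roughly 4.5 units apart; after: 2.1. That's 2.4 units closer together.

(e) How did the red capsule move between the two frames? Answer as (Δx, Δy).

(-1.7, 1.8)

The red capsule started near (7.3, 5.7) and ended near (5.6, 7.5).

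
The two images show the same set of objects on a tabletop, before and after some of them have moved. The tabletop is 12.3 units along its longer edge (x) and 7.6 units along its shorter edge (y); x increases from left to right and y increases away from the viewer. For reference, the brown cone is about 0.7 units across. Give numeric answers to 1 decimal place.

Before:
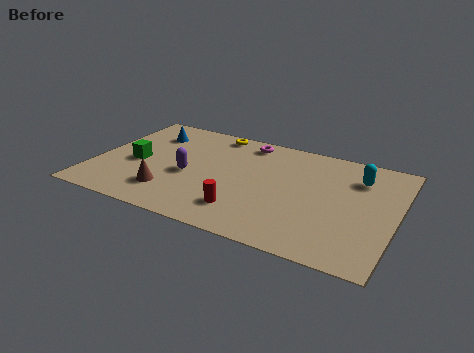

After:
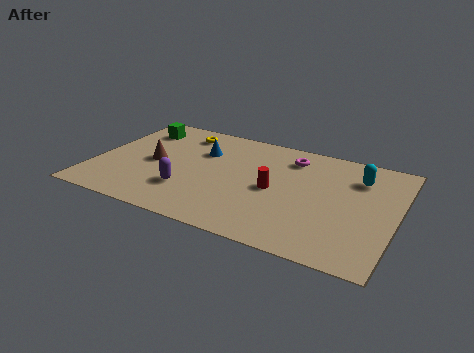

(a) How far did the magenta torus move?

2.0

The magenta torus was near (5.9, 6.6) before and (7.8, 6.1) after, so it travelled √(1.9² + 0.5²) ≈ 2.0 units.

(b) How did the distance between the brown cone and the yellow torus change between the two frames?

-2.4

They were about 5.1 units apart before and 2.7 after — 2.4 units closer together.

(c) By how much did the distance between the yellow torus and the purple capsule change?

+0.6

Before: roughly 3.6 units apart; after: 4.2. That's 0.6 units further apart.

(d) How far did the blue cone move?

2.4

From (1.9, 5.8) to (4.2, 5.2), the blue cone covered √(2.3² + 0.6²) ≈ 2.4 units.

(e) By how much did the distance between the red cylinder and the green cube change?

+1.5

The distance was about 5.0 in the first image and 6.5 in the second, so they moved 1.5 units further apart.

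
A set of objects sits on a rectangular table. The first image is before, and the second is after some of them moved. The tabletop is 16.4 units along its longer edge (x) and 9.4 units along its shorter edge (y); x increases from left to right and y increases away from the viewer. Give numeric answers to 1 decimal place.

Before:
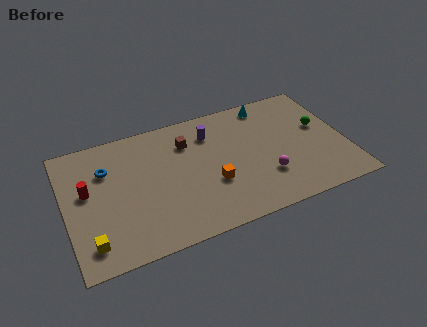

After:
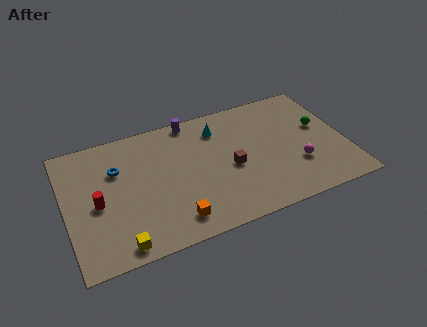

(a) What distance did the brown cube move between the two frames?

3.6

From (7.3, 7.0) to (9.6, 4.2), the brown cube covered √(2.3² + 2.8²) ≈ 3.6 units.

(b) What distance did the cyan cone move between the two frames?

3.2

The cyan cone moved from about (12.3, 8.3) to (9.2, 7.4), a distance of √(3.1² + 0.9²) ≈ 3.2.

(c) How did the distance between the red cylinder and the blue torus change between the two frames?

+0.8

The distance was about 1.7 in the first image and 2.5 in the second, so they moved 0.8 units further apart.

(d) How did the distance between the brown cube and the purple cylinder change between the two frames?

+3.4

They were about 1.4 units apart before and 4.8 after — 3.4 units further apart.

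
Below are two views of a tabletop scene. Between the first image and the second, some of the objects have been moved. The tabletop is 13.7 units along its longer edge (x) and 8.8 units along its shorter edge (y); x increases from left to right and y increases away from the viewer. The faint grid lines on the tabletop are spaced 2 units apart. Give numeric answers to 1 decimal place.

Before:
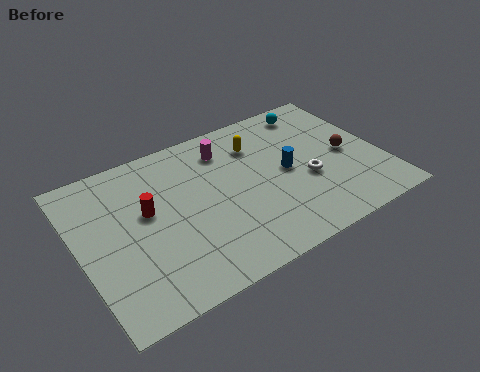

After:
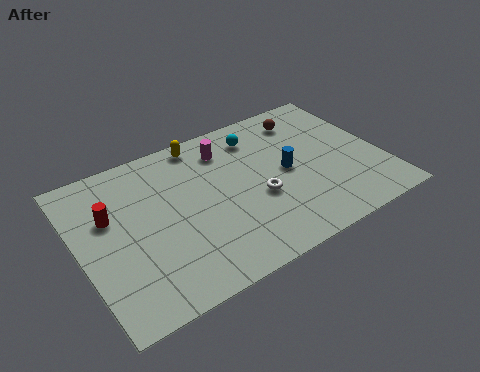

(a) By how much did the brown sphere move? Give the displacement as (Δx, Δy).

(-1.4, 3.0)

The brown sphere started near (12.2, 4.2) and ended near (10.8, 7.2).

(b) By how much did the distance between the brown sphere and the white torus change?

+2.6

The distance was about 2.1 in the first image and 4.7 in the second, so they moved 2.6 units further apart.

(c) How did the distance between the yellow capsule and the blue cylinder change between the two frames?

+2.5

The distance was about 2.4 in the first image and 4.9 in the second, so they moved 2.5 units further apart.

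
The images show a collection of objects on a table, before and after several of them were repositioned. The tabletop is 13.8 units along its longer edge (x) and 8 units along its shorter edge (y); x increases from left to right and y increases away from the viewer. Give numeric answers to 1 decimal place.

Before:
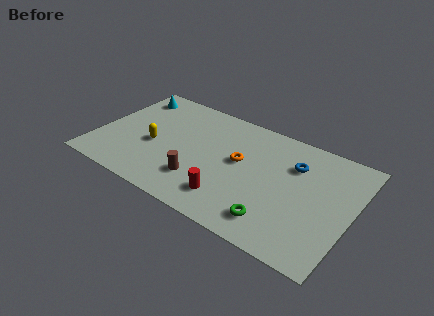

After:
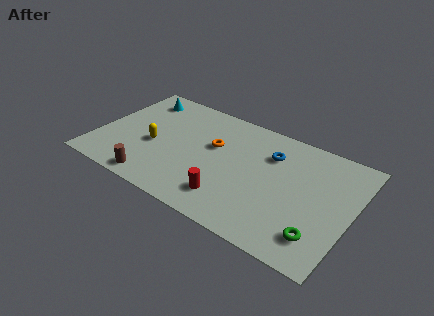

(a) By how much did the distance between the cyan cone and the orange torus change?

-2.0

They were about 6.8 units apart before and 4.8 after — 2.0 units closer together.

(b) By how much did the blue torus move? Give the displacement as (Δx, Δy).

(-1.3, 0.1)

The blue torus started near (10.5, 5.7) and ended near (9.2, 5.8).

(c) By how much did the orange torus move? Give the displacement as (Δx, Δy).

(-1.5, 0.4)

From the two frames, the orange torus sits at roughly (7.7, 4.5) before and (6.2, 4.9) after.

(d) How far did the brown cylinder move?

2.6

The brown cylinder was near (5.9, 2.1) before and (3.6, 0.9) after, so it travelled √(2.3² + 1.2²) ≈ 2.6 units.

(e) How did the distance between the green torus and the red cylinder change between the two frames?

+2.3

Before: roughly 2.5 units apart; after: 4.8. That's 2.3 units further apart.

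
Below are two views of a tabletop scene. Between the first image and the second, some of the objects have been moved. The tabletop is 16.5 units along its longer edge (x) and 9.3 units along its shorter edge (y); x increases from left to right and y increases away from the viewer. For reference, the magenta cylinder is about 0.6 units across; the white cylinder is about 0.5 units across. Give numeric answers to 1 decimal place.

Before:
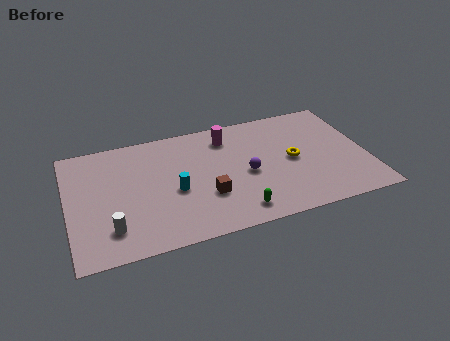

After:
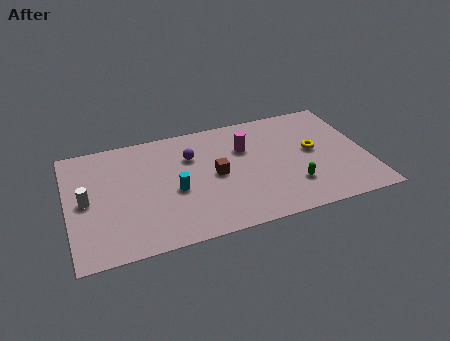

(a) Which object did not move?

the cyan cylinder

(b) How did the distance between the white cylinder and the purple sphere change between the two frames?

-1.7

The distance was about 7.9 in the first image and 6.2 in the second, so they moved 1.7 units closer together.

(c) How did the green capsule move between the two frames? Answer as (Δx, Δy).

(3.2, 1.1)

The green capsule started near (9.0, 1.4) and ended near (12.2, 2.5).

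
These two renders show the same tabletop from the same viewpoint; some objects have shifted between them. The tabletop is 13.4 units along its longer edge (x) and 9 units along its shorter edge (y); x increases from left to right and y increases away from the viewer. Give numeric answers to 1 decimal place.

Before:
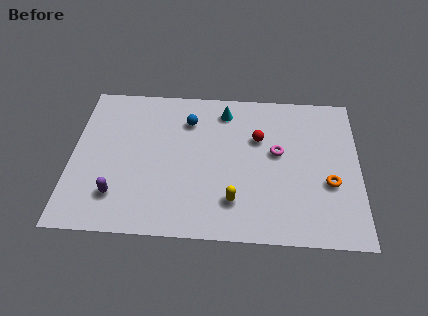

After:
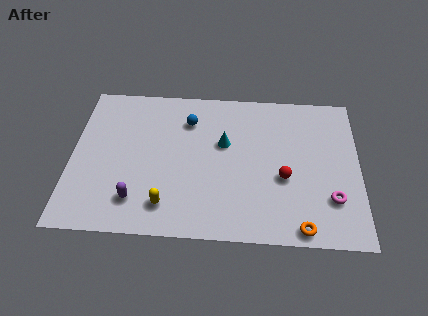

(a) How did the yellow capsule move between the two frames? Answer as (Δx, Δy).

(-3.1, -0.4)

From the two frames, the yellow capsule sits at roughly (7.6, 2.1) before and (4.5, 1.7) after.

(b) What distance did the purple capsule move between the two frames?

0.9

The purple capsule moved from about (2.2, 2.1) to (3.1, 1.9), a distance of √(0.9² + 0.2²) ≈ 0.9.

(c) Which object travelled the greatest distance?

the magenta torus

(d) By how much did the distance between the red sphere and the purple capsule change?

-0.5

They were about 7.5 units apart before and 7.0 after — 0.5 units closer together.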